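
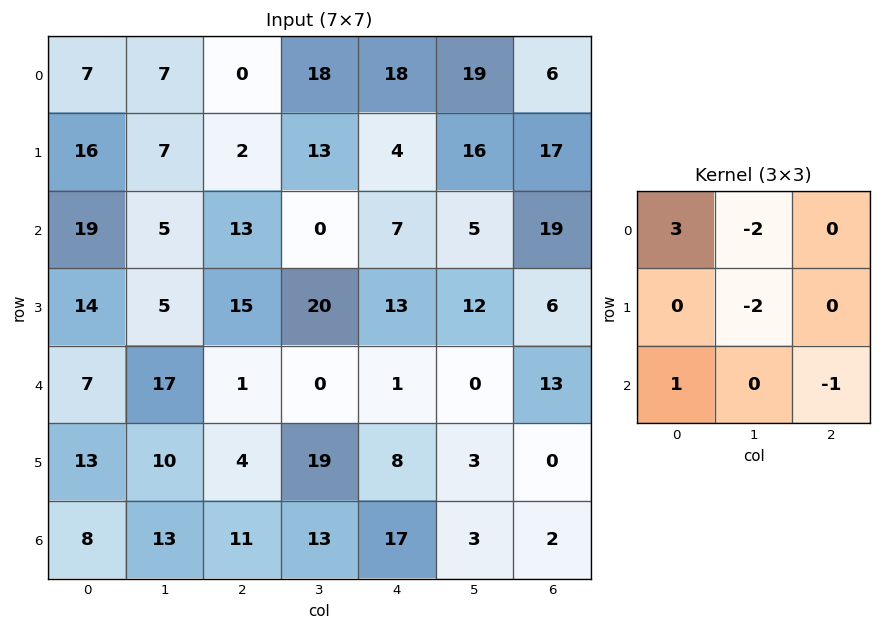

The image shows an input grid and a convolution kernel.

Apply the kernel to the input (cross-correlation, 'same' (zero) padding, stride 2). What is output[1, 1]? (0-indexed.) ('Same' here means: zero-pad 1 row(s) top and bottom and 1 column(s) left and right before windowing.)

-24

The receptive field on the zero-padded input at this output position is [7 2 13 / 5 13 0 / 5 15 20]. Elementwise product with the kernel and sum: 7·3 + 2·-2 + 13·-2 + 5·1 + 20·-1.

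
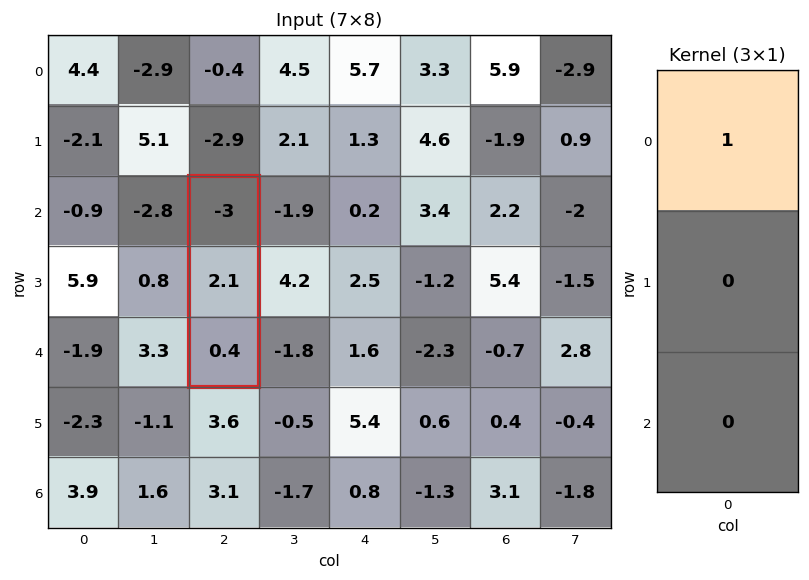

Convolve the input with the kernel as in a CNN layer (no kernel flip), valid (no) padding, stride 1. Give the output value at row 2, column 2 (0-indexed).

The receptive field on the input at this output position is [-3 / 2.1 / 0.4]. Elementwise product with the kernel and sum: -3·1.

-3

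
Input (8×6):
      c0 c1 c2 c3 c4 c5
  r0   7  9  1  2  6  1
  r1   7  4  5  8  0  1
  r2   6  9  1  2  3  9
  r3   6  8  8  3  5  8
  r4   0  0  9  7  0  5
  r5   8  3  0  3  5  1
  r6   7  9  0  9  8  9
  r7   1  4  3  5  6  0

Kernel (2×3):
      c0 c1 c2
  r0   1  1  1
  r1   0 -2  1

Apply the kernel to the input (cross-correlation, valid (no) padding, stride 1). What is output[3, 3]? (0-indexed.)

21

The receptive field on the input at this output position is [3 5 8 / 7 0 5]. Elementwise product with the kernel and sum: 3·1 + 5·1 + 8·1 + 0·-2 + 5·1.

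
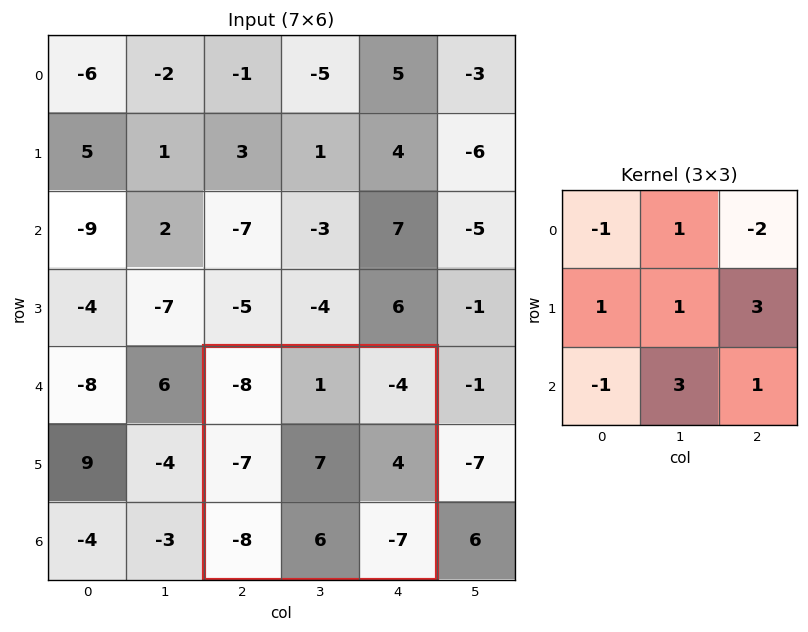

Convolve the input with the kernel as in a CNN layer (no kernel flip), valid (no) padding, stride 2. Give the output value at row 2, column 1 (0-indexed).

The receptive field on the input at this output position is [-8 1 -4 / -7 7 4 / -8 6 -7]. Elementwise product with the kernel and sum: -8·-1 + 1·1 + -4·-2 + -7·1 + 7·1 + 4·3 + -8·-1 + 6·3 + -7·1.

48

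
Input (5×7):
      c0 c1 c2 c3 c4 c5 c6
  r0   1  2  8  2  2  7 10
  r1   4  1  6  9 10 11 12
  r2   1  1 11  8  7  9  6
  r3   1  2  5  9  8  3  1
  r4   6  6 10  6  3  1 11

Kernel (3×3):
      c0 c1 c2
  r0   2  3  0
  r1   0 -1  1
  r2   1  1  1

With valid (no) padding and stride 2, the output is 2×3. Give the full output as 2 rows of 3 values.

26 49 48
30 64 54

Output[0,0]: The receptive field on the input at this output position is [1 2 8 / 4 1 6 / 1 1 11]. Elementwise product with the kernel and sum: 1·2 + 2·3 + 1·-1 + 6·1 + 1·1 + 1·1 + 11·1.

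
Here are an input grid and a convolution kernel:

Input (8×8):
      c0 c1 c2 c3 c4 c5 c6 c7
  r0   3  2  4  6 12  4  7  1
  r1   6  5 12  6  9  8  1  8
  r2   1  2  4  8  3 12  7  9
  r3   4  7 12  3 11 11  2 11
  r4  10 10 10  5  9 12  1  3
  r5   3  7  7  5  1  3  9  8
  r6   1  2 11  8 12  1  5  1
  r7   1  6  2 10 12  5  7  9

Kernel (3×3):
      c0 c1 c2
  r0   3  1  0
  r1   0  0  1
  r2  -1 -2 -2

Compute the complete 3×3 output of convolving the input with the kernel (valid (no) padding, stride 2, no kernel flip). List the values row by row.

10 1 0
-33 -7 -12
20 -15 24

Output[0,0]: The receptive field on the input at this output position is [3 2 4 / 6 5 12 / 1 2 4]. Elementwise product with the kernel and sum: 3·3 + 2·1 + 12·1 + 1·-1 + 2·-2 + 4·-2.
Output[0,1]: The receptive field on the input at this output position is [4 6 12 / 12 6 9 / 4 8 3]. Elementwise product with the kernel and sum: 4·3 + 6·1 + 9·1 + 4·-1 + 8·-2 + 3·-2.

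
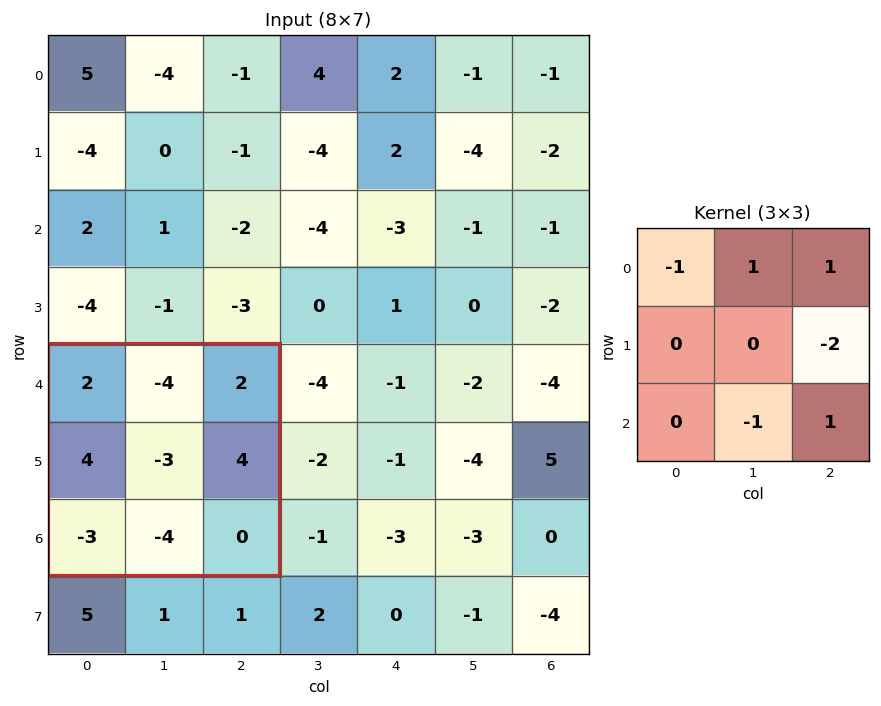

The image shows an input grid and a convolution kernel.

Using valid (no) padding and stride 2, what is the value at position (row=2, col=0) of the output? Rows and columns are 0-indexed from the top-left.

The receptive field on the input at this output position is [2 -4 2 / 4 -3 4 / -3 -4 0]. Elementwise product with the kernel and sum: 2·-1 + -4·1 + 2·1 + 4·-2 + -4·-1 + 0·1.

-8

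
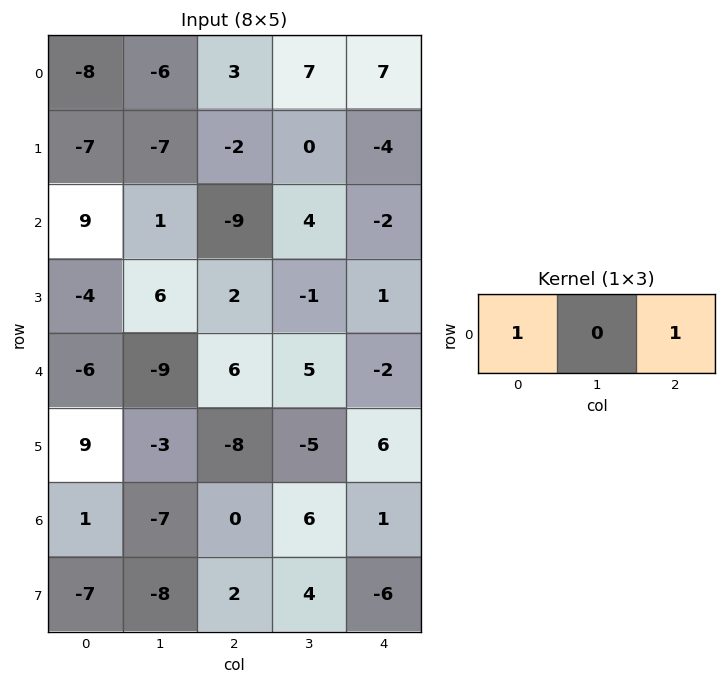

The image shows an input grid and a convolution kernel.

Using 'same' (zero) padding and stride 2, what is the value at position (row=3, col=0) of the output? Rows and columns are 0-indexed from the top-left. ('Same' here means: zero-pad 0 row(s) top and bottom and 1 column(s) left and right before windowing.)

The receptive field on the zero-padded input at this output position is [0 1 -7]. Elementwise product with the kernel and sum: 0·1 + -7·1.

-7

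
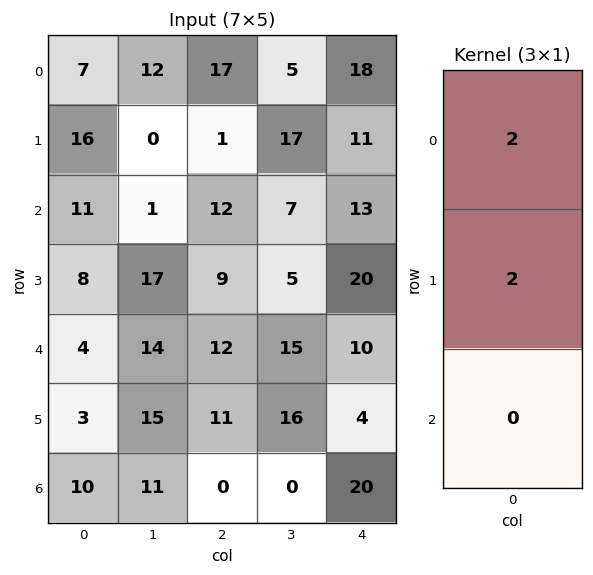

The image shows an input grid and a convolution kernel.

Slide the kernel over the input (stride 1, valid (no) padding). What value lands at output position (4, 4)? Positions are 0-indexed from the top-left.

The receptive field on the input at this output position is [10 / 4 / 20]. Elementwise product with the kernel and sum: 10·2 + 4·2.

28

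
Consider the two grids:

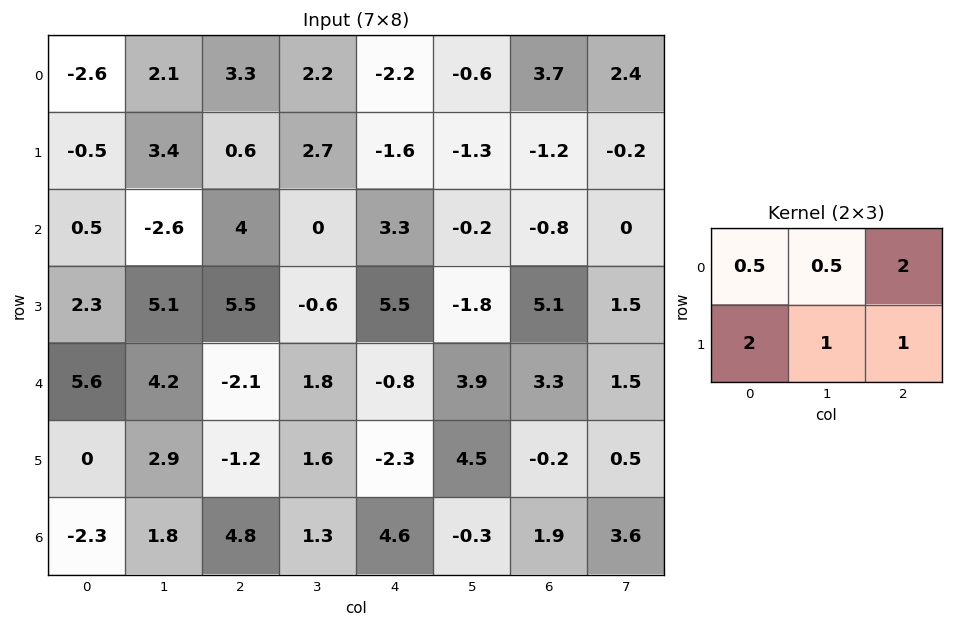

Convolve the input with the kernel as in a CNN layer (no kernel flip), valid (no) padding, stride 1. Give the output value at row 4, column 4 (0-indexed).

7.85

The receptive field on the input at this output position is [-0.8 3.9 3.3 / -2.3 4.5 -0.2]. Elementwise product with the kernel and sum: -0.8·0.5 + 3.9·0.5 + 3.3·2 + -2.3·2 + 4.5·1 + -0.2·1.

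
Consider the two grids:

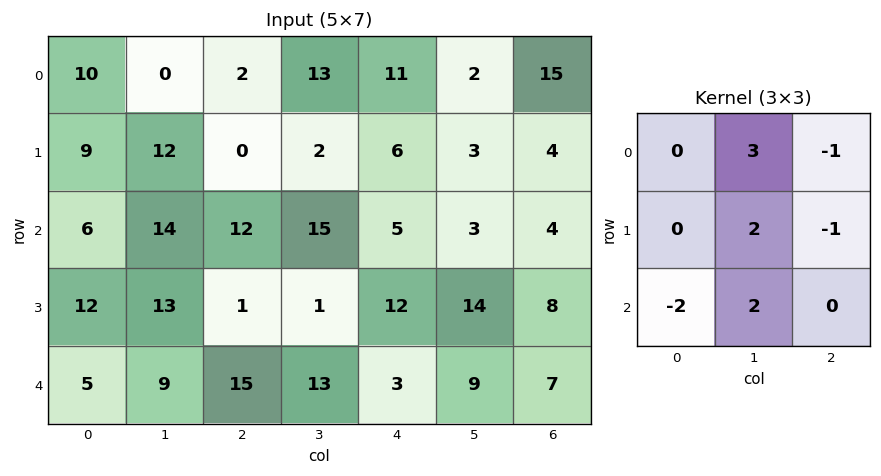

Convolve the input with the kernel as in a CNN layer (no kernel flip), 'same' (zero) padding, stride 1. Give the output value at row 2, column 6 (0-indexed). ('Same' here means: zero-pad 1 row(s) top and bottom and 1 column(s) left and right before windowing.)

8

The receptive field on the zero-padded input at this output position is [3 4 0 / 3 4 0 / 14 8 0]. Elementwise product with the kernel and sum: 4·3 + 0·-1 + 4·2 + 0·-1 + 14·-2 + 8·2.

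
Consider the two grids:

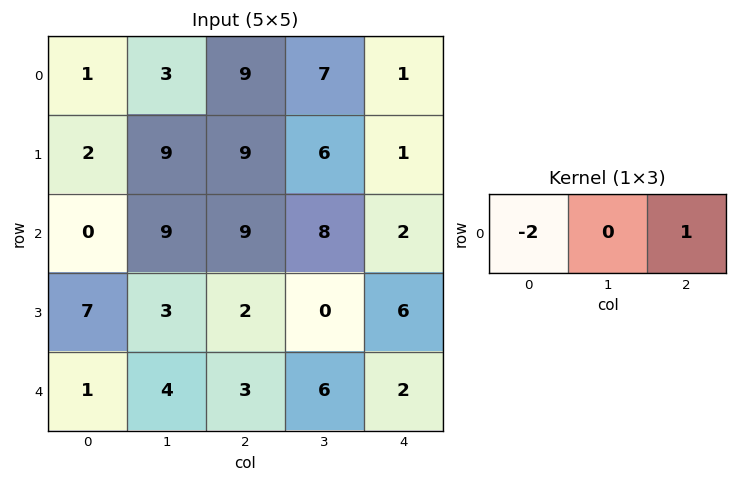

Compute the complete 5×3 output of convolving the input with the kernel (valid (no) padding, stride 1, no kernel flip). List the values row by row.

Output[0,0]: The receptive field on the input at this output position is [1 3 9]. Elementwise product with the kernel and sum: 1·-2 + 9·1.
Output[0,1]: The receptive field on the input at this output position is [3 9 7]. Elementwise product with the kernel and sum: 3·-2 + 7·1.

7 1 -17
5 -12 -17
9 -10 -16
-12 -6 2
1 -2 -4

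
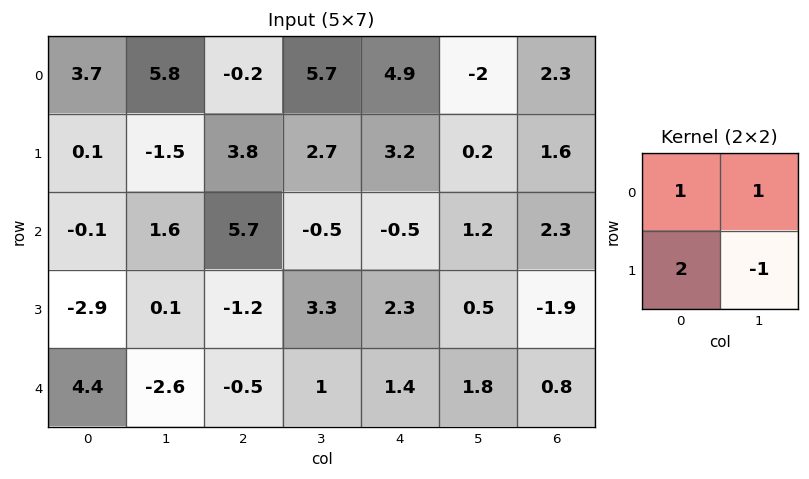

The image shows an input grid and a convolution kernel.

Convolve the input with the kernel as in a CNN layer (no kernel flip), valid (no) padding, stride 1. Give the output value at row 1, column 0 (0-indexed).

-3.2

The receptive field on the input at this output position is [0.1 -1.5 / -0.1 1.6]. Elementwise product with the kernel and sum: 0.1·1 + -1.5·1 + -0.1·2 + 1.6·-1.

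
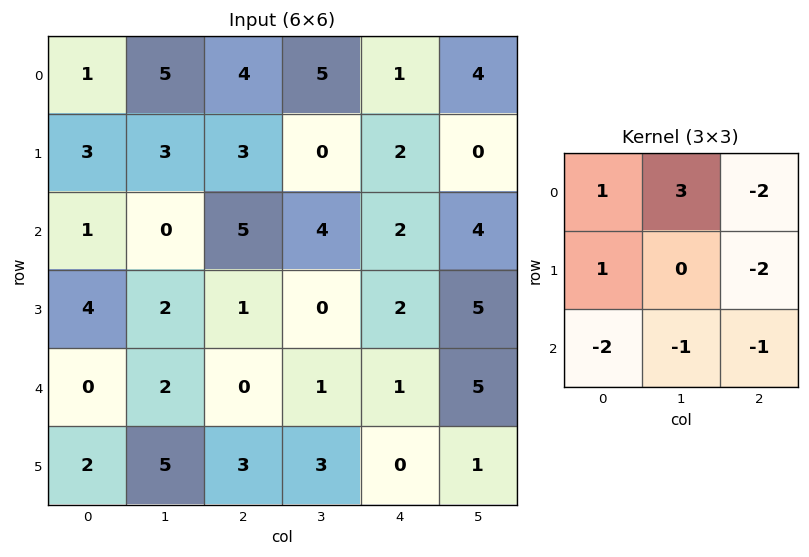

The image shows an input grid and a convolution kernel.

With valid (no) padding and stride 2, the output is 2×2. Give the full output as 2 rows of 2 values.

-2 0
-9 8

Output[0,0]: The receptive field on the input at this output position is [1 5 4 / 3 3 3 / 1 0 5]. Elementwise product with the kernel and sum: 1·1 + 5·3 + 4·-2 + 3·1 + 3·-2 + 1·-2 + 0·-1 + 5·-1.
Output[0,1]: The receptive field on the input at this output position is [4 5 1 / 3 0 2 / 5 4 2]. Elementwise product with the kernel and sum: 4·1 + 5·3 + 1·-2 + 3·1 + 2·-2 + 5·-2 + 4·-1 + 2·-1.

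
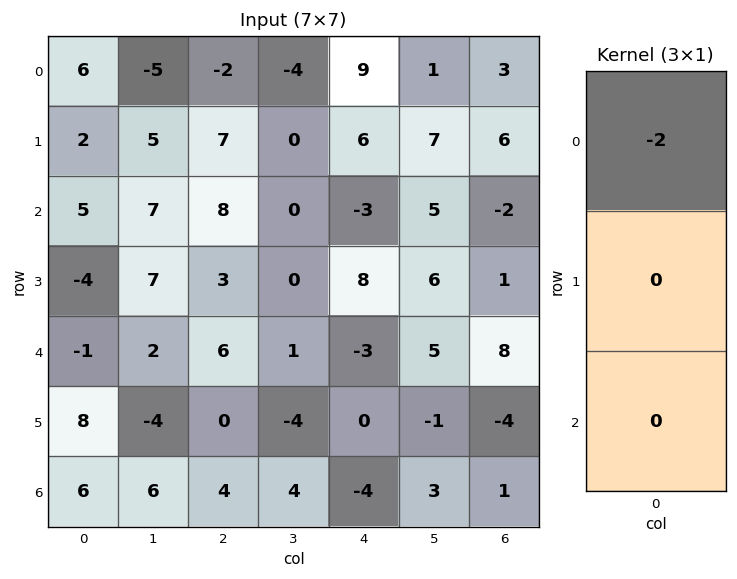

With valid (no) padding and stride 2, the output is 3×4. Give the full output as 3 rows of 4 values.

-12 4 -18 -6
-10 -16 6 4
2 -12 6 -16

Output[0,0]: The receptive field on the input at this output position is [6 / 2 / 5]. Elementwise product with the kernel and sum: 6·-2.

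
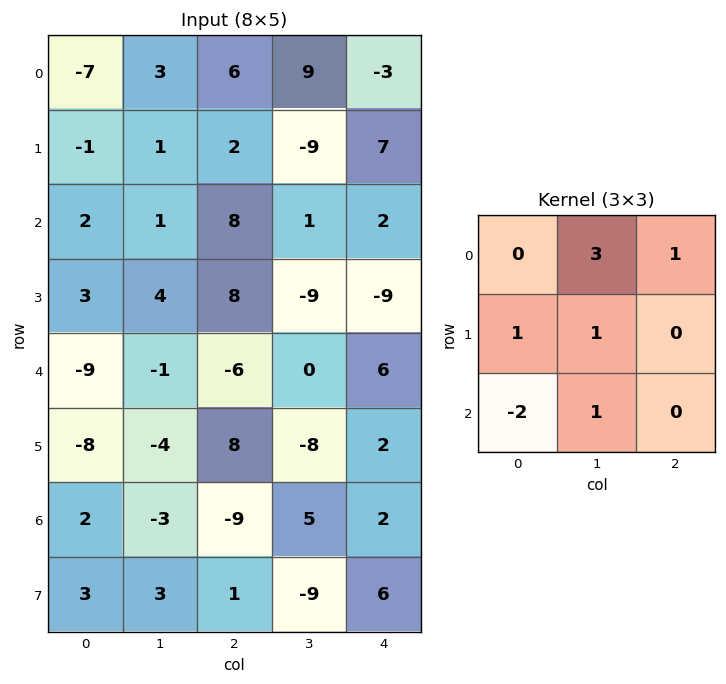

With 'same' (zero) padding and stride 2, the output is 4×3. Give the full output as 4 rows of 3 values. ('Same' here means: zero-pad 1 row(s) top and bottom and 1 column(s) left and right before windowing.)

-8 9 31
3 6 33
-4 24 -3
-23 -1 37

Output[0,0]: The receptive field on the zero-padded input at this output position is [0 0 0 / 0 -7 3 / 0 -1 1]. Elementwise product with the kernel and sum: 0·3 + 0·1 + 0·1 + -7·1 + 0·-2 + -1·1.
Output[0,1]: The receptive field on the zero-padded input at this output position is [0 0 0 / 3 6 9 / 1 2 -9]. Elementwise product with the kernel and sum: 0·3 + 0·1 + 3·1 + 6·1 + 1·-2 + 2·1.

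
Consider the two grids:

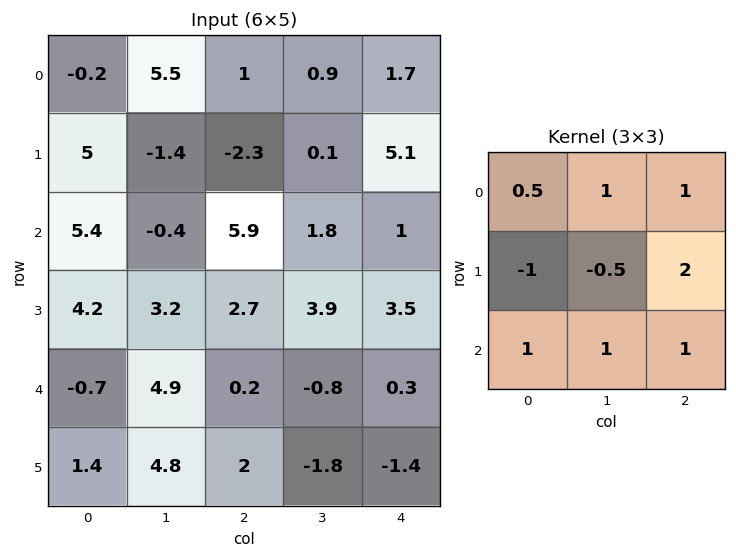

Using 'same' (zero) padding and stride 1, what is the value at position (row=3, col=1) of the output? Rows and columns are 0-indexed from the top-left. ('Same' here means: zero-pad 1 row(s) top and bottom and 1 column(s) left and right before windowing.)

12.2

The receptive field on the zero-padded input at this output position is [5.4 -0.4 5.9 / 4.2 3.2 2.7 / -0.7 4.9 0.2]. Elementwise product with the kernel and sum: 5.4·0.5 + -0.4·1 + 5.9·1 + 4.2·-1 + 3.2·-0.5 + 2.7·2 + -0.7·1 + 4.9·1 + 0.2·1.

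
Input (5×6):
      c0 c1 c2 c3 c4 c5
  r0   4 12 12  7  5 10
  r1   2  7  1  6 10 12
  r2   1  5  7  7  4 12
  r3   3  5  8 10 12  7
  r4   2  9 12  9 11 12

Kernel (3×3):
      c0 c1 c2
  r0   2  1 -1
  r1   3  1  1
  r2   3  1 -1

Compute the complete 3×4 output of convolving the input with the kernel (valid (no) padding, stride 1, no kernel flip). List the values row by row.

23 72 69 62
31 51 52 82
25 73 97 81

Output[0,0]: The receptive field on the input at this output position is [4 12 12 / 2 7 1 / 1 5 7]. Elementwise product with the kernel and sum: 4·2 + 12·1 + 12·-1 + 2·3 + 7·1 + 1·1 + 1·3 + 5·1 + 7·-1.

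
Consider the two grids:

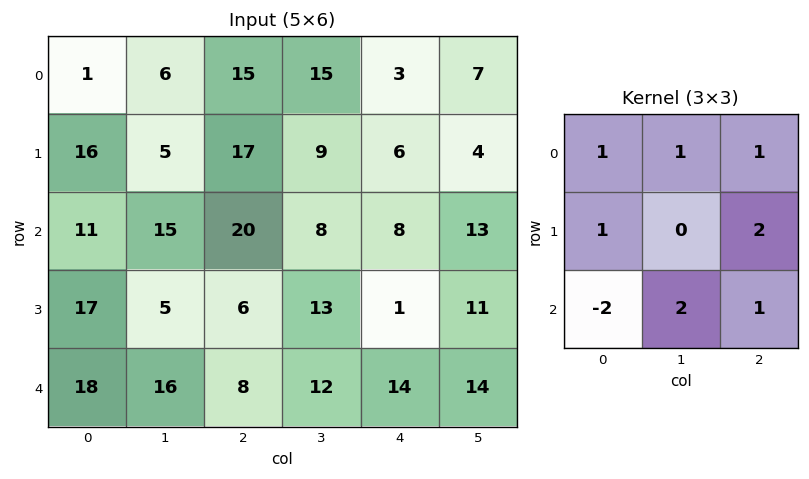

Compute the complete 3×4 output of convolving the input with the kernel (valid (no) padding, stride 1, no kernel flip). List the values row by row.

100 77 46 55
71 77 83 40
79 70 66 82

Output[0,0]: The receptive field on the input at this output position is [1 6 15 / 16 5 17 / 11 15 20]. Elementwise product with the kernel and sum: 1·1 + 6·1 + 15·1 + 16·1 + 17·2 + 11·-2 + 15·2 + 20·1.
Output[0,1]: The receptive field on the input at this output position is [6 15 15 / 5 17 9 / 15 20 8]. Elementwise product with the kernel and sum: 6·1 + 15·1 + 15·1 + 5·1 + 9·2 + 15·-2 + 20·2 + 8·1.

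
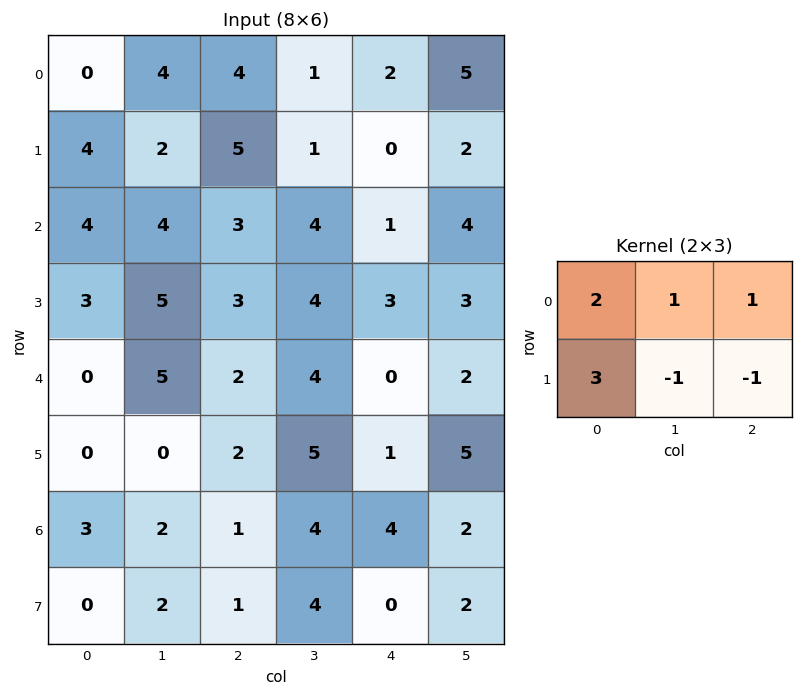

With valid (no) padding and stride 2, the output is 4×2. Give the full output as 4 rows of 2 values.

13 25
16 13
5 8
6 9

Output[0,0]: The receptive field on the input at this output position is [0 4 4 / 4 2 5]. Elementwise product with the kernel and sum: 0·2 + 4·1 + 4·1 + 4·3 + 2·-1 + 5·-1.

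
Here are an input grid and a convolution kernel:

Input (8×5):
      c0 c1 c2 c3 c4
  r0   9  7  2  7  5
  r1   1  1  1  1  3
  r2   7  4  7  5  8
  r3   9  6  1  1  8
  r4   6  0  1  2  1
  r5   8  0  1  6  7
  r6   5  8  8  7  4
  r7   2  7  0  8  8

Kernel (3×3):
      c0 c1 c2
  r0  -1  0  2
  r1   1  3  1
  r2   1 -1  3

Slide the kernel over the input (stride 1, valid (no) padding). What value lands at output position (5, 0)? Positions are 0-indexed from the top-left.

26

The receptive field on the input at this output position is [8 0 1 / 5 8 8 / 2 7 0]. Elementwise product with the kernel and sum: 8·-1 + 1·2 + 5·1 + 8·3 + 8·1 + 2·1 + 7·-1 + 0·3.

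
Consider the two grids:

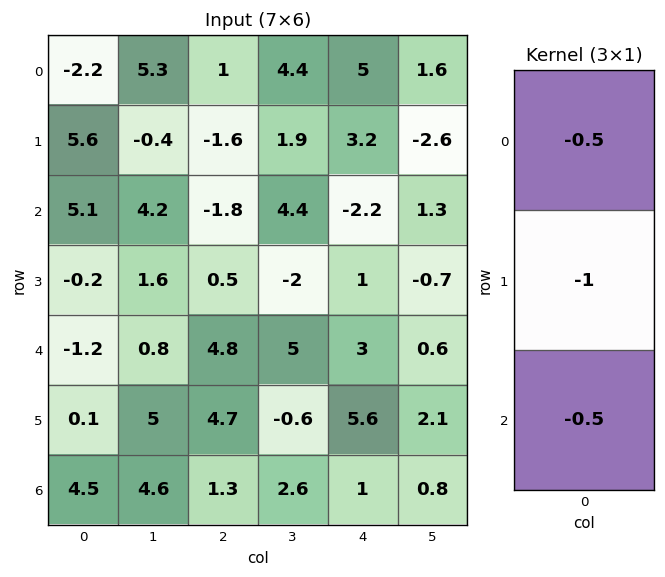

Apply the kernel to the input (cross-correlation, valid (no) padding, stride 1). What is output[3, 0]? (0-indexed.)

The receptive field on the input at this output position is [-0.2 / -1.2 / 0.1]. Elementwise product with the kernel and sum: -0.2·-0.5 + -1.2·-1 + 0.1·-0.5.

1.25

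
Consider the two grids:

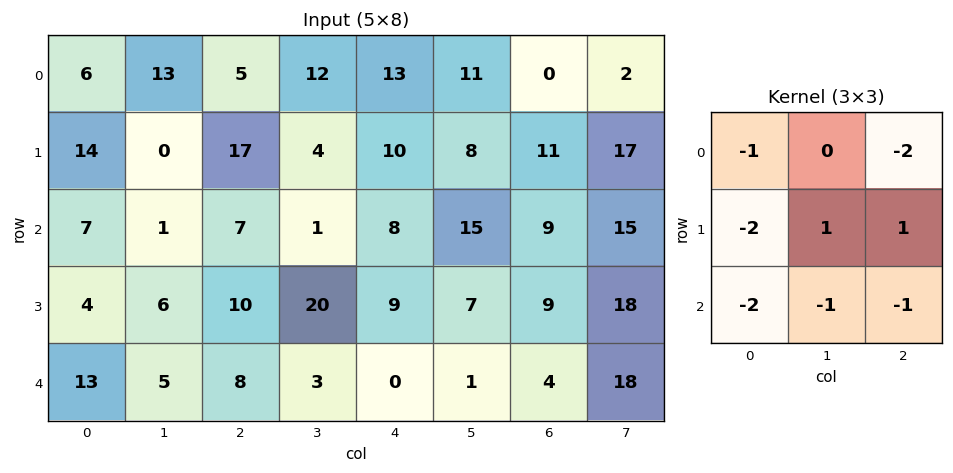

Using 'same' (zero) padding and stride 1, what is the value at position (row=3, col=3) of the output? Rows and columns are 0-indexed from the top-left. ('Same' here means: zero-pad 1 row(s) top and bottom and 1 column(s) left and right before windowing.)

-33

The receptive field on the zero-padded input at this output position is [7 1 8 / 10 20 9 / 8 3 0]. Elementwise product with the kernel and sum: 7·-1 + 8·-2 + 10·-2 + 20·1 + 9·1 + 8·-2 + 3·-1 + 0·-1.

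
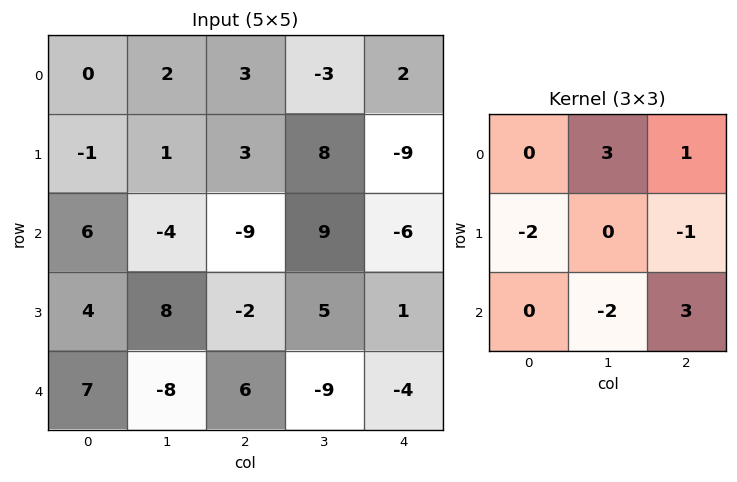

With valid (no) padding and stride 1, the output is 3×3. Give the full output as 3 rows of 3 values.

-11 41 -40
-19 35 32
7 -78 30

Output[0,0]: The receptive field on the input at this output position is [0 2 3 / -1 1 3 / 6 -4 -9]. Elementwise product with the kernel and sum: 2·3 + 3·1 + -1·-2 + 3·-1 + -4·-2 + -9·3.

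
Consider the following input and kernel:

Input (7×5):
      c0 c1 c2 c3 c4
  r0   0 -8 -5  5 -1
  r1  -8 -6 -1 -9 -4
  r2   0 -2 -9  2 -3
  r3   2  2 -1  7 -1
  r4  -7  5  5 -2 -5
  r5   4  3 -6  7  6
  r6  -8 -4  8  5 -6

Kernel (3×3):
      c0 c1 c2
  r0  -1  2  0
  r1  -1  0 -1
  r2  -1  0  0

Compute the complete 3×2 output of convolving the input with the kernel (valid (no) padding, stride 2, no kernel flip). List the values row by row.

Output[0,0]: The receptive field on the input at this output position is [0 -8 -5 / -8 -6 -1 / 0 -2 -9]. Elementwise product with the kernel and sum: 0·-1 + -8·2 + -8·-1 + -1·-1 + 0·-1.
Output[0,1]: The receptive field on the input at this output position is [-5 5 -1 / -1 -9 -4 / -9 2 -3]. Elementwise product with the kernel and sum: -5·-1 + 5·2 + -1·-1 + -4·-1 + -9·-1.

-7 29
2 10
27 -17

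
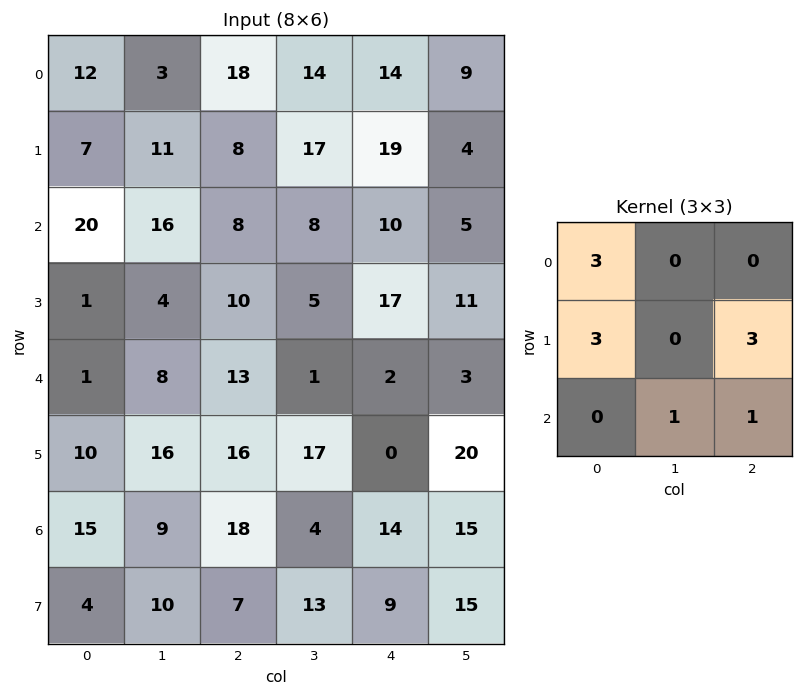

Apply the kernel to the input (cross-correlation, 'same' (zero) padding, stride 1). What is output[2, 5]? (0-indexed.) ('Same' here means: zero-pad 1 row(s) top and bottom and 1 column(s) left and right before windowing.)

98

The receptive field on the zero-padded input at this output position is [19 4 0 / 10 5 0 / 17 11 0]. Elementwise product with the kernel and sum: 19·3 + 10·3 + 0·3 + 11·1 + 0·1.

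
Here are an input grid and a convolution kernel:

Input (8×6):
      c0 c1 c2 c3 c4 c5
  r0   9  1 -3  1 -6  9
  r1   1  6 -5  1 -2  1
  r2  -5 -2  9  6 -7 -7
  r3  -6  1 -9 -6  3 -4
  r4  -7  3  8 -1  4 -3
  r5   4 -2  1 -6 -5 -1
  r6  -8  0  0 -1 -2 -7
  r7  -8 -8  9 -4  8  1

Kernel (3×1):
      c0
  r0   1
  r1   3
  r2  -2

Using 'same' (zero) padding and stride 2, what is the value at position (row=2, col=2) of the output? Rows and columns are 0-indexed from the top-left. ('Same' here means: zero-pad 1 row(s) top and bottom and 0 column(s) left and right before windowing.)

The receptive field on the zero-padded input at this output position is [3 / 4 / -5]. Elementwise product with the kernel and sum: 3·1 + 4·3 + -5·-2.

25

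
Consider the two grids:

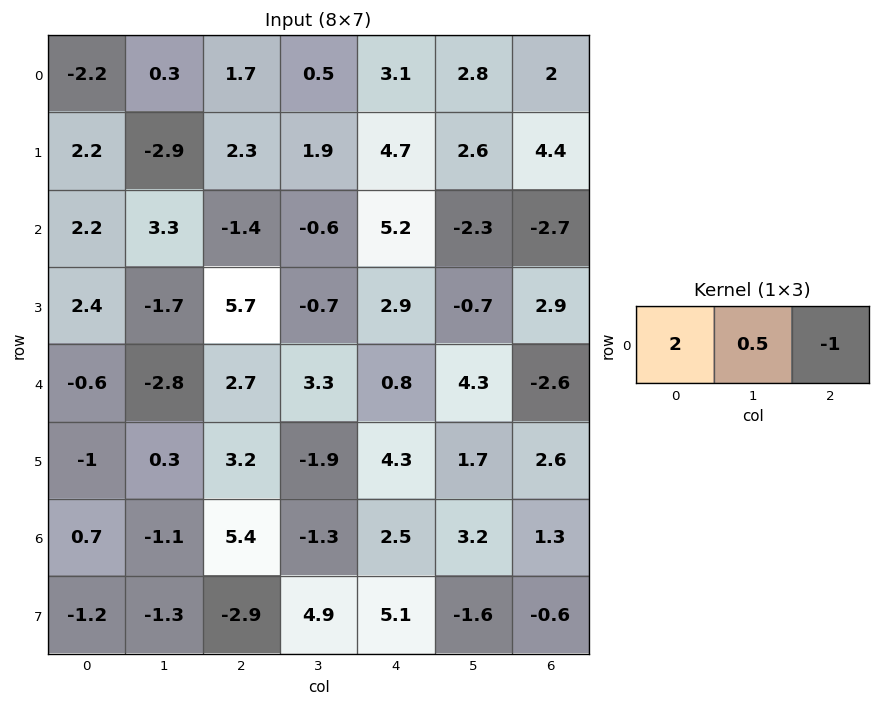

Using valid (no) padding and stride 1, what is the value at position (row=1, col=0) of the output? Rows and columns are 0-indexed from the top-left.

The receptive field on the input at this output position is [2.2 -2.9 2.3]. Elementwise product with the kernel and sum: 2.2·2 + -2.9·0.5 + 2.3·-1.

0.65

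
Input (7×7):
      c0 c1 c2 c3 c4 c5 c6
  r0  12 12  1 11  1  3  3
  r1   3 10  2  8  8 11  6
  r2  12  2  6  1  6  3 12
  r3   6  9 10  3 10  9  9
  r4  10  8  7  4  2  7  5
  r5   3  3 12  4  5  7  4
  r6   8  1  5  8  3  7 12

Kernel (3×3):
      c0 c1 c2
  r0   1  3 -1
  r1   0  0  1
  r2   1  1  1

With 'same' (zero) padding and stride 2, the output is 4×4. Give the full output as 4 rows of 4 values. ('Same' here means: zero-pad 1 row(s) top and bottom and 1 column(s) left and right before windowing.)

25 31 30 17
16 31 46 47
23 59 47 47
7 43 19 19

Output[0,0]: The receptive field on the zero-padded input at this output position is [0 0 0 / 0 12 12 / 0 3 10]. Elementwise product with the kernel and sum: 0·1 + 0·3 + 0·-1 + 12·1 + 0·1 + 3·1 + 10·1.
Output[0,1]: The receptive field on the zero-padded input at this output position is [0 0 0 / 12 1 11 / 10 2 8]. Elementwise product with the kernel and sum: 0·1 + 0·3 + 0·-1 + 11·1 + 10·1 + 2·1 + 8·1.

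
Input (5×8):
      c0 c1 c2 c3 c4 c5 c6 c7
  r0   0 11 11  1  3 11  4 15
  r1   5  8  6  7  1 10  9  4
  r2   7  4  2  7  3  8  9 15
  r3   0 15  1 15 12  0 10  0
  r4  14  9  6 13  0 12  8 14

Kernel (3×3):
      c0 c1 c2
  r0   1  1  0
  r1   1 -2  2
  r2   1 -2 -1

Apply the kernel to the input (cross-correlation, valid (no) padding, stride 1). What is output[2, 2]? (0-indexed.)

-16

The receptive field on the input at this output position is [2 7 3 / 1 15 12 / 6 13 0]. Elementwise product with the kernel and sum: 2·1 + 7·1 + 1·1 + 15·-2 + 12·2 + 6·1 + 13·-2 + 0·-1.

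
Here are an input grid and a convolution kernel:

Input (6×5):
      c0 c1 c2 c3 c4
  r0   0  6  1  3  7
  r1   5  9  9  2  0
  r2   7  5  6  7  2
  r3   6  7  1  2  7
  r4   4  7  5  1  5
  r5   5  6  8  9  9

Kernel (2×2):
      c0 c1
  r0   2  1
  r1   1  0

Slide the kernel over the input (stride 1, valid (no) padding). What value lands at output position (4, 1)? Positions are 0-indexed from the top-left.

The receptive field on the input at this output position is [7 5 / 6 8]. Elementwise product with the kernel and sum: 7·2 + 5·1 + 6·1.

25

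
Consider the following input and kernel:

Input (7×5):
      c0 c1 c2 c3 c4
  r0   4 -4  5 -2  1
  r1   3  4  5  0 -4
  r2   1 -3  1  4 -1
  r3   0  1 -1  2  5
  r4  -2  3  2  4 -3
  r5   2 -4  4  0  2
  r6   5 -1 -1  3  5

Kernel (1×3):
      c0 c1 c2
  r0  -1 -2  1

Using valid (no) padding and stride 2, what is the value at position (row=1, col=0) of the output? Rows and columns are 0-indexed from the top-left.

6

The receptive field on the input at this output position is [1 -3 1]. Elementwise product with the kernel and sum: 1·-1 + -3·-2 + 1·1.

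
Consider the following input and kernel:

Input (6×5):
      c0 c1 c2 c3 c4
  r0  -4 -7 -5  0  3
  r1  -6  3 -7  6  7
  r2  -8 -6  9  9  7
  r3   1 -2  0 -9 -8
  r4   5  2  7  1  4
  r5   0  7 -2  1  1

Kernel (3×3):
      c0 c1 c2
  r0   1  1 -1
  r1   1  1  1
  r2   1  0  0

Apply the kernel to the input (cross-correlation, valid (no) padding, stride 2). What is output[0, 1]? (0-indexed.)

The receptive field on the input at this output position is [-5 0 3 / -7 6 7 / 9 9 7]. Elementwise product with the kernel and sum: -5·1 + 0·1 + 3·-1 + -7·1 + 6·1 + 7·1 + 9·1.

7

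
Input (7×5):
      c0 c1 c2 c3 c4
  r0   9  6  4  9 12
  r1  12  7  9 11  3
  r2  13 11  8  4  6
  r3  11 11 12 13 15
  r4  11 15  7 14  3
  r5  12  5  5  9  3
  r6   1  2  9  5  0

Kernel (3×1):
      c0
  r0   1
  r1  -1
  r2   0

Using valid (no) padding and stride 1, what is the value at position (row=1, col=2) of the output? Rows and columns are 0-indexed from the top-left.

The receptive field on the input at this output position is [9 / 8 / 12]. Elementwise product with the kernel and sum: 9·1 + 8·-1.

1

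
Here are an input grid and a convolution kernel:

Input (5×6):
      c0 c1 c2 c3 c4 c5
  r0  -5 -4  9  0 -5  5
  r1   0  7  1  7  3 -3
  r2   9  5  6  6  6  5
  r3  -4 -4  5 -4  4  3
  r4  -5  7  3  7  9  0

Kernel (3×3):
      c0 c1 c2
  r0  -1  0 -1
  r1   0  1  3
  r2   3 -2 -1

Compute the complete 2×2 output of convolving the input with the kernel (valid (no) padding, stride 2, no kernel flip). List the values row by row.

17 12
-36 -18

Output[0,0]: The receptive field on the input at this output position is [-5 -4 9 / 0 7 1 / 9 5 6]. Elementwise product with the kernel and sum: -5·-1 + 9·-1 + 7·1 + 1·3 + 9·3 + 5·-2 + 6·-1.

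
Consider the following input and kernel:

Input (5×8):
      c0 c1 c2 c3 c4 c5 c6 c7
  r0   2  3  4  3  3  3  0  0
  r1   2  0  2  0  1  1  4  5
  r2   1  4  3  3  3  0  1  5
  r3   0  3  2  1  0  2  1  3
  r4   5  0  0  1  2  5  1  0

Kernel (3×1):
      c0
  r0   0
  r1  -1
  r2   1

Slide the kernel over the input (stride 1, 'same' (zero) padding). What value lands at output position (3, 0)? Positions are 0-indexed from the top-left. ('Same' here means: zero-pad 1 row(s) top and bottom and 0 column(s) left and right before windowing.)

5

The receptive field on the zero-padded input at this output position is [1 / 0 / 5]. Elementwise product with the kernel and sum: 0·-1 + 5·1.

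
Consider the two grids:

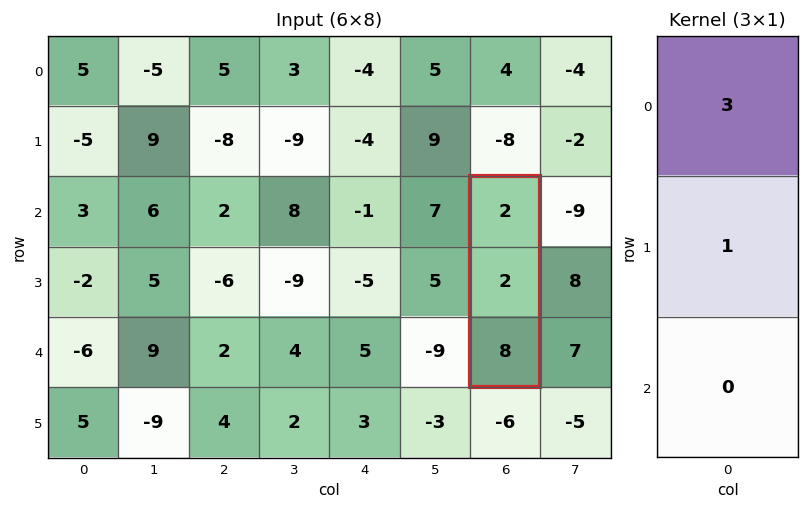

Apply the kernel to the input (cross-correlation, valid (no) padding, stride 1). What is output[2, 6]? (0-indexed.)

8

The receptive field on the input at this output position is [2 / 2 / 8]. Elementwise product with the kernel and sum: 2·3 + 2·1.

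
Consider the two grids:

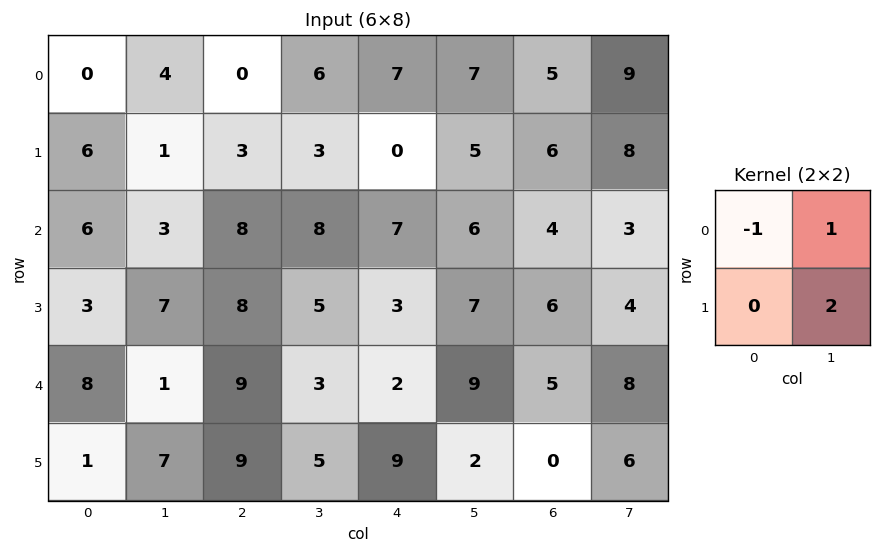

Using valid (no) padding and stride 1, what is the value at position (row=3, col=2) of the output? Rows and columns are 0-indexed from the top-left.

The receptive field on the input at this output position is [8 5 / 9 3]. Elementwise product with the kernel and sum: 8·-1 + 5·1 + 3·2.

3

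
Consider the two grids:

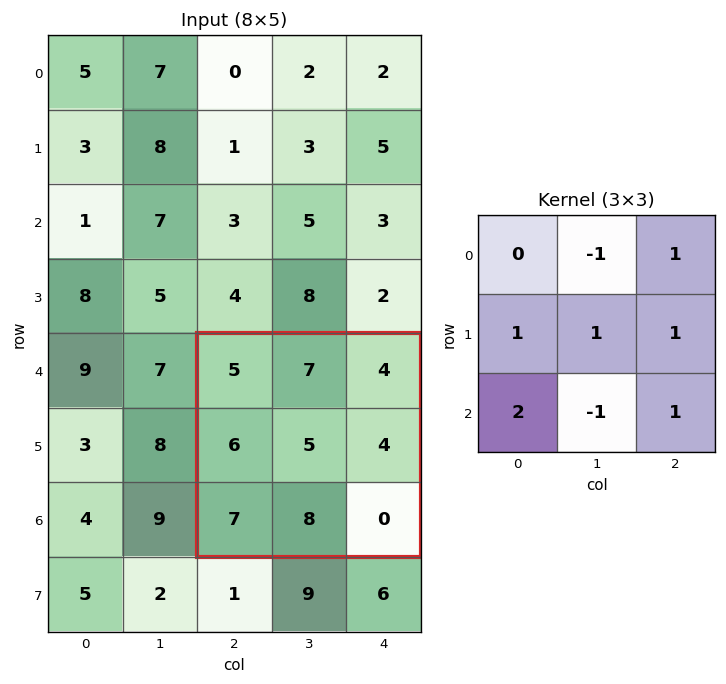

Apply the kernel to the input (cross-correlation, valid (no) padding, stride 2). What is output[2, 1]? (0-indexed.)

The receptive field on the input at this output position is [5 7 4 / 6 5 4 / 7 8 0]. Elementwise product with the kernel and sum: 7·-1 + 4·1 + 6·1 + 5·1 + 4·1 + 7·2 + 8·-1 + 0·1.

18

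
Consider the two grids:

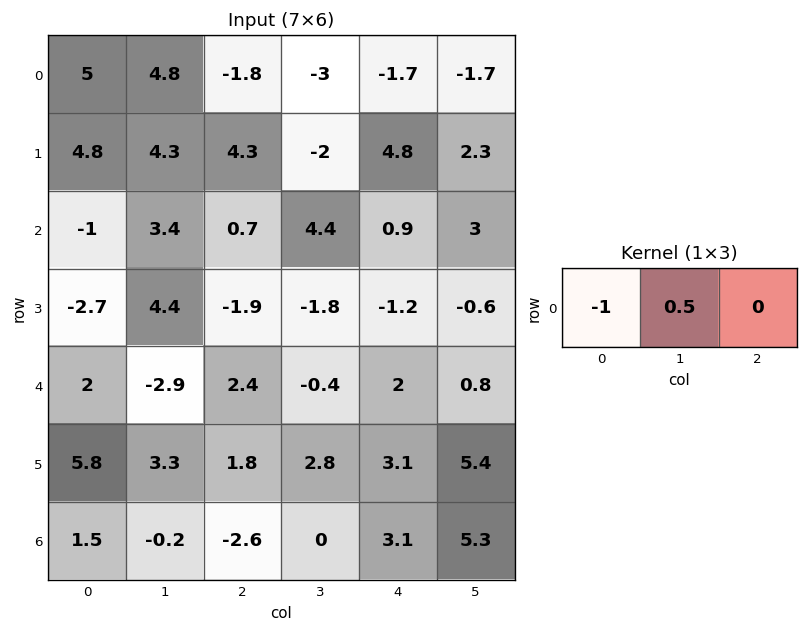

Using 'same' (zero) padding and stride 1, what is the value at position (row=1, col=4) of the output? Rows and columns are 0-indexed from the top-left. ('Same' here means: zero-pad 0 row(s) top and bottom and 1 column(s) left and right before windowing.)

The receptive field on the zero-padded input at this output position is [-2 4.8 2.3]. Elementwise product with the kernel and sum: -2·-1 + 4.8·0.5.

4.4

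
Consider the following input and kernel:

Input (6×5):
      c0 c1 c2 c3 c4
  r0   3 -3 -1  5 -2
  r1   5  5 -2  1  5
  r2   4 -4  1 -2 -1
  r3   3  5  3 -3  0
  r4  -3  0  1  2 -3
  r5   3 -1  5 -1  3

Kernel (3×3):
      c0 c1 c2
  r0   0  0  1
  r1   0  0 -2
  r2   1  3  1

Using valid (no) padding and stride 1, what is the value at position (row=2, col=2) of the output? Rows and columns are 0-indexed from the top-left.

The receptive field on the input at this output position is [1 -2 -1 / 3 -3 0 / 1 2 -3]. Elementwise product with the kernel and sum: -1·1 + 0·-2 + 1·1 + 2·3 + -3·1.

3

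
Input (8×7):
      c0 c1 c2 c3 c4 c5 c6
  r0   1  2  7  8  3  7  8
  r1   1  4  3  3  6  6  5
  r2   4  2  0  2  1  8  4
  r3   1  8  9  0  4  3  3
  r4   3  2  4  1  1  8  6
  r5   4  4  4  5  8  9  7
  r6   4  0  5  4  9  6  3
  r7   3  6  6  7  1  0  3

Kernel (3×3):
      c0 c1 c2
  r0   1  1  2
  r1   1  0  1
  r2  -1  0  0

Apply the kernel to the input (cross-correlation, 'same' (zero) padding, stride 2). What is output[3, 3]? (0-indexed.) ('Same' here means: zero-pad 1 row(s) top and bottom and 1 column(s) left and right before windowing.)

The receptive field on the zero-padded input at this output position is [9 7 0 / 6 3 0 / 0 3 0]. Elementwise product with the kernel and sum: 9·1 + 7·1 + 0·2 + 6·1 + 0·1 + 0·-1.

22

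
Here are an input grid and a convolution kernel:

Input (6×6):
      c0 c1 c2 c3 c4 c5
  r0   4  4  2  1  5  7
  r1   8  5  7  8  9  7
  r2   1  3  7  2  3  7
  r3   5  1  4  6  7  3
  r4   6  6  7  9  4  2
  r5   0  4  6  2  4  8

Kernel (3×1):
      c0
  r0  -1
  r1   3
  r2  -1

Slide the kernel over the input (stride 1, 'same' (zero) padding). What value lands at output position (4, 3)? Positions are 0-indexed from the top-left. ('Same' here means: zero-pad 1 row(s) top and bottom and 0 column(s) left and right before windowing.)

The receptive field on the zero-padded input at this output position is [6 / 9 / 2]. Elementwise product with the kernel and sum: 6·-1 + 9·3 + 2·-1.

19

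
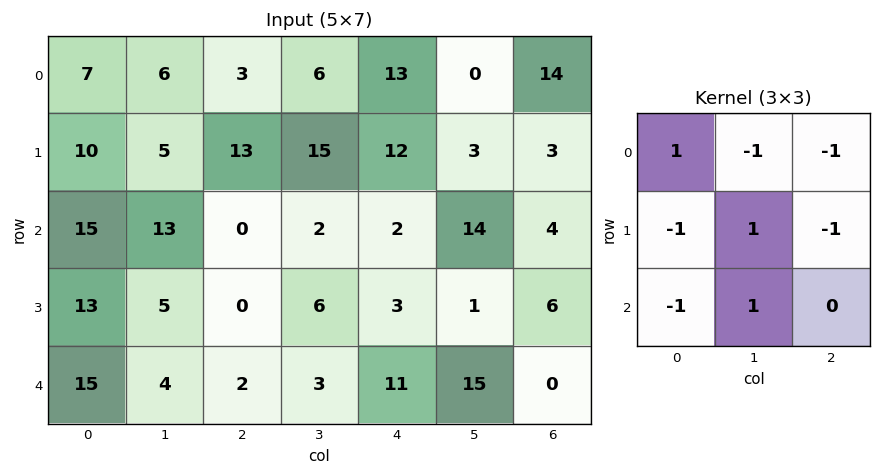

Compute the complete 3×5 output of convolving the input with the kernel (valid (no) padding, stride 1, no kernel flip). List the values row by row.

-22 -23 -24 -13 -1
-18 -43 -8 -17 12
-17 -2 0 -10 -20

Output[0,0]: The receptive field on the input at this output position is [7 6 3 / 10 5 13 / 15 13 0]. Elementwise product with the kernel and sum: 7·1 + 6·-1 + 3·-1 + 10·-1 + 5·1 + 13·-1 + 15·-1 + 13·1.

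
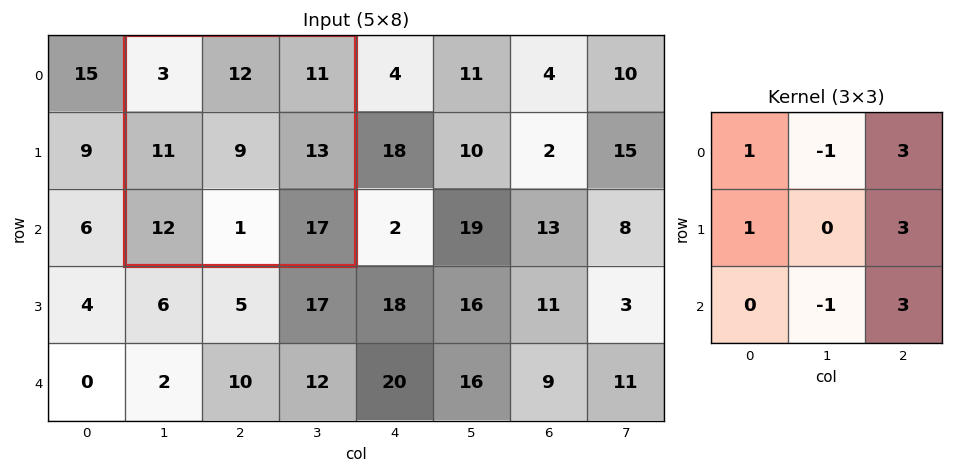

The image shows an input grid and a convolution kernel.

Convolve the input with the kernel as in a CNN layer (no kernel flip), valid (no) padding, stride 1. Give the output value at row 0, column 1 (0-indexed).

124

The receptive field on the input at this output position is [3 12 11 / 11 9 13 / 12 1 17]. Elementwise product with the kernel and sum: 3·1 + 12·-1 + 11·3 + 11·1 + 13·3 + 1·-1 + 17·3.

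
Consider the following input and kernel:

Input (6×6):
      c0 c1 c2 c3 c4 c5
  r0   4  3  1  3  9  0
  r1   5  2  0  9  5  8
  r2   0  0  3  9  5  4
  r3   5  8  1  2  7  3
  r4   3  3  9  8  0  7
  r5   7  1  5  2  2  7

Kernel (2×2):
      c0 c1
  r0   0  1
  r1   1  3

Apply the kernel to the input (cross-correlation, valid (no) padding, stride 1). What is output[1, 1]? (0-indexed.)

The receptive field on the input at this output position is [2 0 / 0 3]. Elementwise product with the kernel and sum: 0·1 + 0·1 + 3·3.

9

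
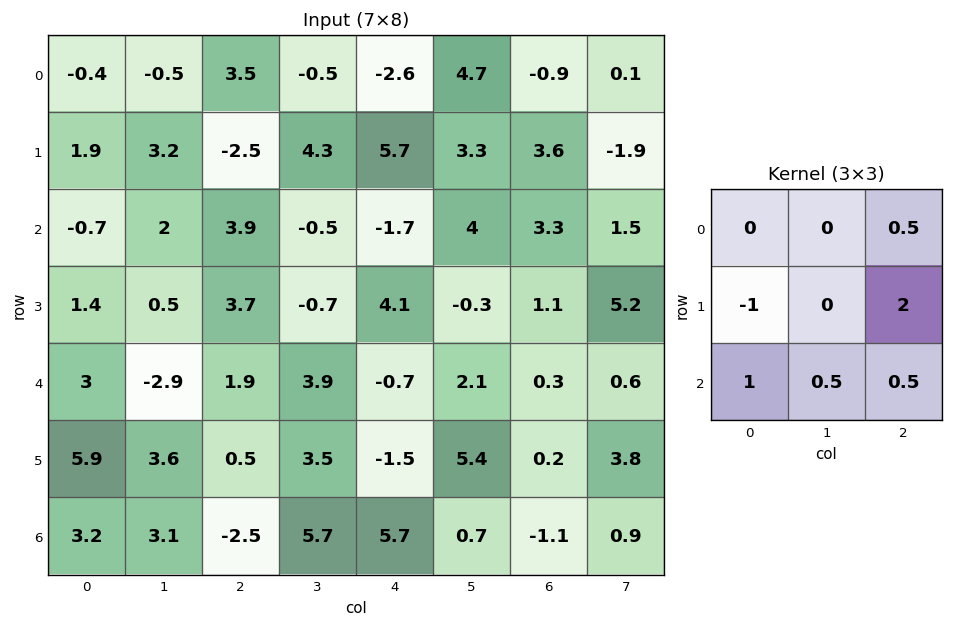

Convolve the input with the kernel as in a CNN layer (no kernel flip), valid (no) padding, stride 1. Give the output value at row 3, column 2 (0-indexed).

The receptive field on the input at this output position is [3.7 -0.7 4.1 / 1.9 3.9 -0.7 / 0.5 3.5 -1.5]. Elementwise product with the kernel and sum: 4.1·0.5 + 1.9·-1 + -0.7·2 + 0.5·1 + 3.5·0.5 + -1.5·0.5.

0.25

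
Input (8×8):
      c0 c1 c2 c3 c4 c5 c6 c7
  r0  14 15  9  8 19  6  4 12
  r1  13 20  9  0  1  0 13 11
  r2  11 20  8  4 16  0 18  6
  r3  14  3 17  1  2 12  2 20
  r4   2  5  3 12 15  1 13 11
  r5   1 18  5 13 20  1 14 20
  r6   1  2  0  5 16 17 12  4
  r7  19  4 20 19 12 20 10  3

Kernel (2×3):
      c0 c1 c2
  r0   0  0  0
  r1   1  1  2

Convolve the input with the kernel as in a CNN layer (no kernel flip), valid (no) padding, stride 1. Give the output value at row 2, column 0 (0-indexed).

51

The receptive field on the input at this output position is [11 20 8 / 14 3 17]. Elementwise product with the kernel and sum: 14·1 + 3·1 + 17·2.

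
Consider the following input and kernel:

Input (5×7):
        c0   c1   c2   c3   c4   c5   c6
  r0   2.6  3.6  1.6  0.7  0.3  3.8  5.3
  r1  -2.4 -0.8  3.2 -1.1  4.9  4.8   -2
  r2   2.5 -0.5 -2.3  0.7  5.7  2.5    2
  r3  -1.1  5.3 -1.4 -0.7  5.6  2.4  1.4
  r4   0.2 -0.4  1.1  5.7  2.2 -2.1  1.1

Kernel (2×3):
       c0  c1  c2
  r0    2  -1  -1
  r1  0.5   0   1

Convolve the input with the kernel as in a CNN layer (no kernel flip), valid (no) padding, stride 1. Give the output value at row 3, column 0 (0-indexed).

The receptive field on the input at this output position is [-1.1 5.3 -1.4 / 0.2 -0.4 1.1]. Elementwise product with the kernel and sum: -1.1·2 + 5.3·-1 + -1.4·-1 + 0.2·0.5 + 1.1·1.

-4.9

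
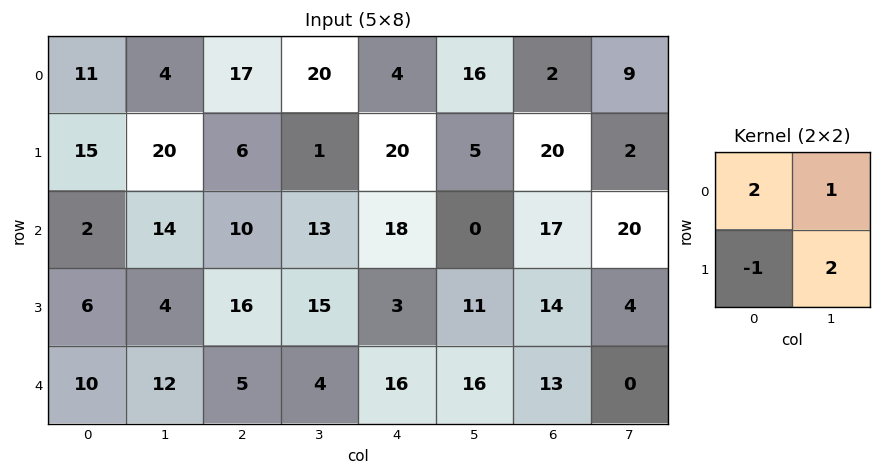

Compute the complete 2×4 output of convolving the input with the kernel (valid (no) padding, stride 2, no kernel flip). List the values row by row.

51 50 14 -3
20 47 55 48

Output[0,0]: The receptive field on the input at this output position is [11 4 / 15 20]. Elementwise product with the kernel and sum: 11·2 + 4·1 + 15·-1 + 20·2.
Output[0,1]: The receptive field on the input at this output position is [17 20 / 6 1]. Elementwise product with the kernel and sum: 17·2 + 20·1 + 6·-1 + 1·2.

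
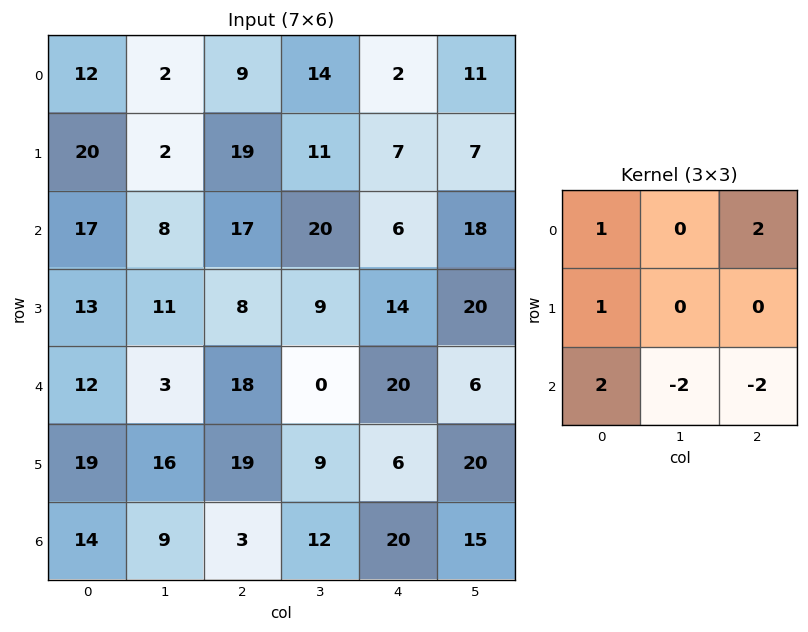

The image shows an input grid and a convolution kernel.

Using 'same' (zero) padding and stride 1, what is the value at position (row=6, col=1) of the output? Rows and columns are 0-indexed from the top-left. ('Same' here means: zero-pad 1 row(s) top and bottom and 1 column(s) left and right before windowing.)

The receptive field on the zero-padded input at this output position is [19 16 19 / 14 9 3 / 0 0 0]. Elementwise product with the kernel and sum: 19·1 + 19·2 + 14·1 + 0·2 + 0·-2 + 0·-2.

71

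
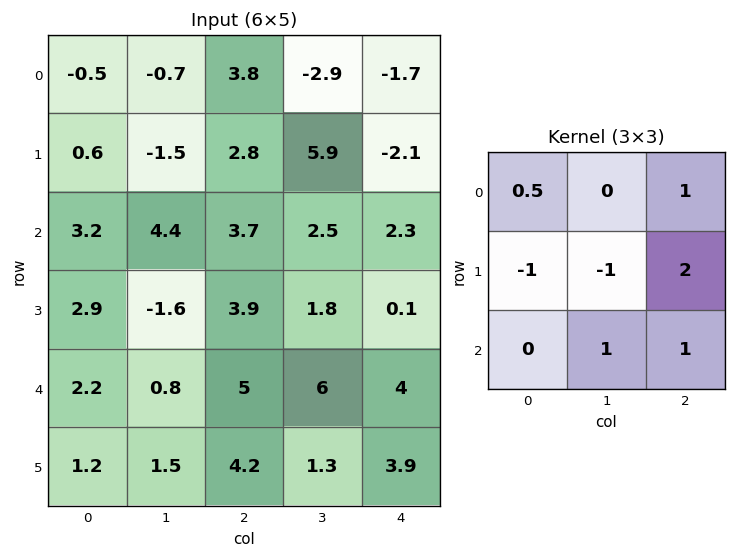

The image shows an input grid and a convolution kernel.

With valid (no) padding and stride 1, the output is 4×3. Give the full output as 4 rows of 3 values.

Output[0,0]: The receptive field on the input at this output position is [-0.5 -0.7 3.8 / 0.6 -1.5 2.8 / 3.2 4.4 3.7]. Elementwise product with the kernel and sum: -0.5·0.5 + 3.8·1 + 0.6·-1 + -1.5·-1 + 2.8·2 + 4.4·1 + 3.7·1.

18.15 13.45 -7.9
5.2 7.75 -0.4
17.6 17 8.65
18.05 12.7 4.25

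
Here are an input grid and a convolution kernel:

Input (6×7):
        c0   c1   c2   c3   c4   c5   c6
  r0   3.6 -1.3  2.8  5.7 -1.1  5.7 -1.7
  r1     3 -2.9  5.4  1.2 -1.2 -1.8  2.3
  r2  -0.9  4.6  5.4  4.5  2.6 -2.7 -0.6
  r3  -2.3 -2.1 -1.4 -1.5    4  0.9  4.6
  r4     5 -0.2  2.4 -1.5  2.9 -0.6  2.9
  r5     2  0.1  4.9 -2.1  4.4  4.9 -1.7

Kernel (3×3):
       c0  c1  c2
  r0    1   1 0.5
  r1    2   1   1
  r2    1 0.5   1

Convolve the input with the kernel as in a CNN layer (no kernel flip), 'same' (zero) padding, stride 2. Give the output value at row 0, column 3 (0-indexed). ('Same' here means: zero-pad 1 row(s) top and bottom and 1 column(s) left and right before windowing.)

The receptive field on the zero-padded input at this output position is [0 0 0 / 5.7 -1.7 0 / -1.8 2.3 0]. Elementwise product with the kernel and sum: 0·1 + 0·1 + 0·0.5 + 5.7·2 + -1.7·1 + 0·1 + -1.8·1 + 2.3·0.5 + 0·1.

9.05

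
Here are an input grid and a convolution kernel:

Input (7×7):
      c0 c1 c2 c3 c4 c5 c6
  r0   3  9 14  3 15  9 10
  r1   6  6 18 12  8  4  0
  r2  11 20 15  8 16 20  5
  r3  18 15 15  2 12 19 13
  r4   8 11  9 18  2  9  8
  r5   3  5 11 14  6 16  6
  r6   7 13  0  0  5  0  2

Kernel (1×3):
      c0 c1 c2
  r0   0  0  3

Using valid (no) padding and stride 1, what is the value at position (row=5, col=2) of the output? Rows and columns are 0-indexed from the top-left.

The receptive field on the input at this output position is [11 14 6]. Elementwise product with the kernel and sum: 6·3.

18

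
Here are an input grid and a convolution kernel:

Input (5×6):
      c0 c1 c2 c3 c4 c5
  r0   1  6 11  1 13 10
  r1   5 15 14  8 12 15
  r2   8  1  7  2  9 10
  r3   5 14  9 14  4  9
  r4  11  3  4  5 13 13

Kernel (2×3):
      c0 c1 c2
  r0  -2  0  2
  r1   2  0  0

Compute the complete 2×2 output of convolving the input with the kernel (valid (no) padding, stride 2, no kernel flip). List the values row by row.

Output[0,0]: The receptive field on the input at this output position is [1 6 11 / 5 15 14]. Elementwise product with the kernel and sum: 1·-2 + 11·2 + 5·2.
Output[0,1]: The receptive field on the input at this output position is [11 1 13 / 14 8 12]. Elementwise product with the kernel and sum: 11·-2 + 13·2 + 14·2.

30 32
8 22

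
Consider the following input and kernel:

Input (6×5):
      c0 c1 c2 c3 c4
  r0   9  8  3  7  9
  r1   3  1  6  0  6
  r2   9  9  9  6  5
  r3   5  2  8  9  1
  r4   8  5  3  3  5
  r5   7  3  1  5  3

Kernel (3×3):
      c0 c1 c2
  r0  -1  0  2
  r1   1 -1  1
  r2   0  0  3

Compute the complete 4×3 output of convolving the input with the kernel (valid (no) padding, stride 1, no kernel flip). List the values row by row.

Output[0,0]: The receptive field on the input at this output position is [9 8 3 / 3 1 6 / 9 9 9]. Elementwise product with the kernel and sum: 9·-1 + 3·2 + 3·1 + 1·-1 + 6·1 + 9·3.
Output[0,1]: The receptive field on the input at this output position is [8 3 7 / 1 6 0 / 9 9 6]. Elementwise product with the kernel and sum: 8·-1 + 7·2 + 1·1 + 6·-1 + 0·1 + 6·3.

32 19 42
42 32 17
29 15 16
20 36 8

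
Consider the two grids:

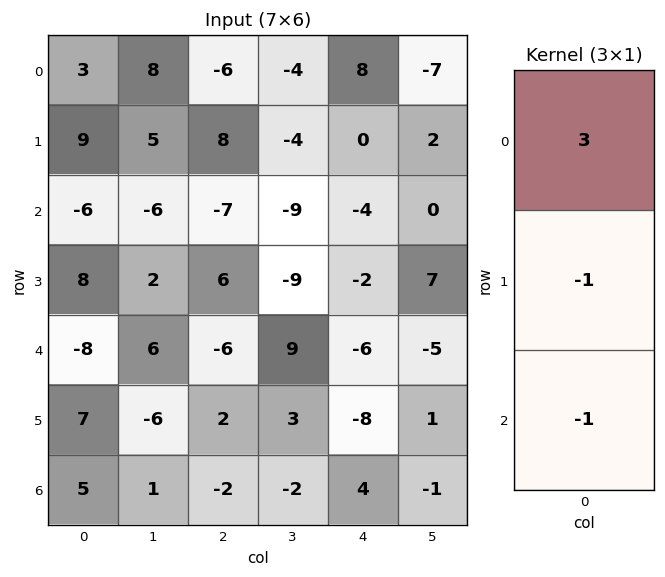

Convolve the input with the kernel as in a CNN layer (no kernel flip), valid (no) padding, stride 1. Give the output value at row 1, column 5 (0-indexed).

-1

The receptive field on the input at this output position is [2 / 0 / 7]. Elementwise product with the kernel and sum: 2·3 + 0·-1 + 7·-1.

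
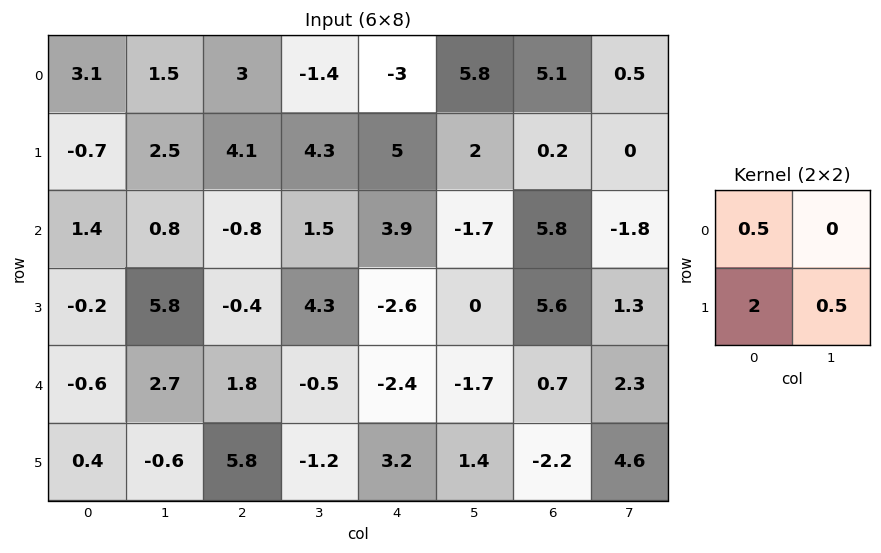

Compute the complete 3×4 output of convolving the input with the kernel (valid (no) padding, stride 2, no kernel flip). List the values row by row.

1.4 11.85 9.5 2.95
3.2 0.95 -3.25 14.75
0.2 11.9 5.9 -1.75

Output[0,0]: The receptive field on the input at this output position is [3.1 1.5 / -0.7 2.5]. Elementwise product with the kernel and sum: 3.1·0.5 + -0.7·2 + 2.5·0.5.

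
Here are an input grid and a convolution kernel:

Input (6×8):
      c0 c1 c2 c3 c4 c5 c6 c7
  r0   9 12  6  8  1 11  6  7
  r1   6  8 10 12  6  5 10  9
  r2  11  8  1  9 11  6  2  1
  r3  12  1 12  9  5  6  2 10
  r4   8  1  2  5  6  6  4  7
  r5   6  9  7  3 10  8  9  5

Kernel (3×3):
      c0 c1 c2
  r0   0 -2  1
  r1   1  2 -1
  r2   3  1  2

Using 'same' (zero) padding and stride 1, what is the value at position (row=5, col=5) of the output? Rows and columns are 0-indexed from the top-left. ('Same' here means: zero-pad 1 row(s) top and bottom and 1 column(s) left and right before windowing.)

The receptive field on the zero-padded input at this output position is [6 6 4 / 10 8 9 / 0 0 0]. Elementwise product with the kernel and sum: 6·-2 + 4·1 + 10·1 + 8·2 + 9·-1 + 0·3 + 0·1 + 0·2.

9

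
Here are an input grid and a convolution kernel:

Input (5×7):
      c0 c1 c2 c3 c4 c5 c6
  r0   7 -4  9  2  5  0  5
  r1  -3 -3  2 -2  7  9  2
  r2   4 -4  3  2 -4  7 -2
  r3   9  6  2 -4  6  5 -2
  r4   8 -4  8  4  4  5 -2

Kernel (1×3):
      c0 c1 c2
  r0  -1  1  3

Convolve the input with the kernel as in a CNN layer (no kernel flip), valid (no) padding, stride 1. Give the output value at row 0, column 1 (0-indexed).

The receptive field on the input at this output position is [-4 9 2]. Elementwise product with the kernel and sum: -4·-1 + 9·1 + 2·3.

19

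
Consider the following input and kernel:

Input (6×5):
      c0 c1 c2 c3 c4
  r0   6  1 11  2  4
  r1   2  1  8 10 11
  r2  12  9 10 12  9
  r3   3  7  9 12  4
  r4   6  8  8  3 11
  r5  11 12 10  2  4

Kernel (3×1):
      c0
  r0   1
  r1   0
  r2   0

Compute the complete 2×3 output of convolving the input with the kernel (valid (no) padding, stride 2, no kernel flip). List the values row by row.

6 11 4
12 10 9

Output[0,0]: The receptive field on the input at this output position is [6 / 2 / 12]. Elementwise product with the kernel and sum: 6·1.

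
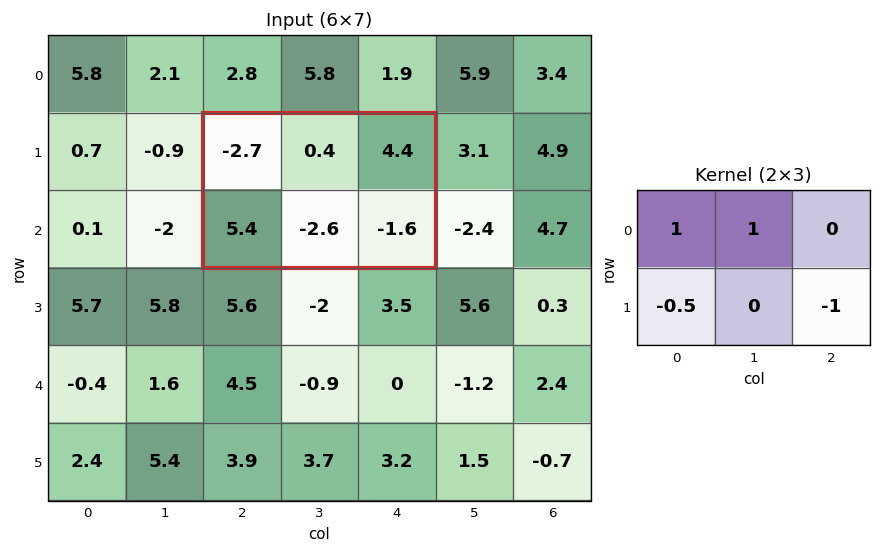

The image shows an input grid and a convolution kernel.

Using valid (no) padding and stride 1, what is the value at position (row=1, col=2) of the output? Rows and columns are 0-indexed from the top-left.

-3.4

The receptive field on the input at this output position is [-2.7 0.4 4.4 / 5.4 -2.6 -1.6]. Elementwise product with the kernel and sum: -2.7·1 + 0.4·1 + 5.4·-0.5 + -1.6·-1.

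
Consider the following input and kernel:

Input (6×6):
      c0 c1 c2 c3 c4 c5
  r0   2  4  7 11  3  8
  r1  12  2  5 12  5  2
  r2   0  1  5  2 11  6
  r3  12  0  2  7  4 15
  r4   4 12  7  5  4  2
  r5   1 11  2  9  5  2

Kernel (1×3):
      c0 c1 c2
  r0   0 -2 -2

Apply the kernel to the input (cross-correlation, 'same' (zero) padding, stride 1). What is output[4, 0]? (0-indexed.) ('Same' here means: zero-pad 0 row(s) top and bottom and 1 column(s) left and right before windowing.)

The receptive field on the zero-padded input at this output position is [0 4 12]. Elementwise product with the kernel and sum: 4·-2 + 12·-2.

-32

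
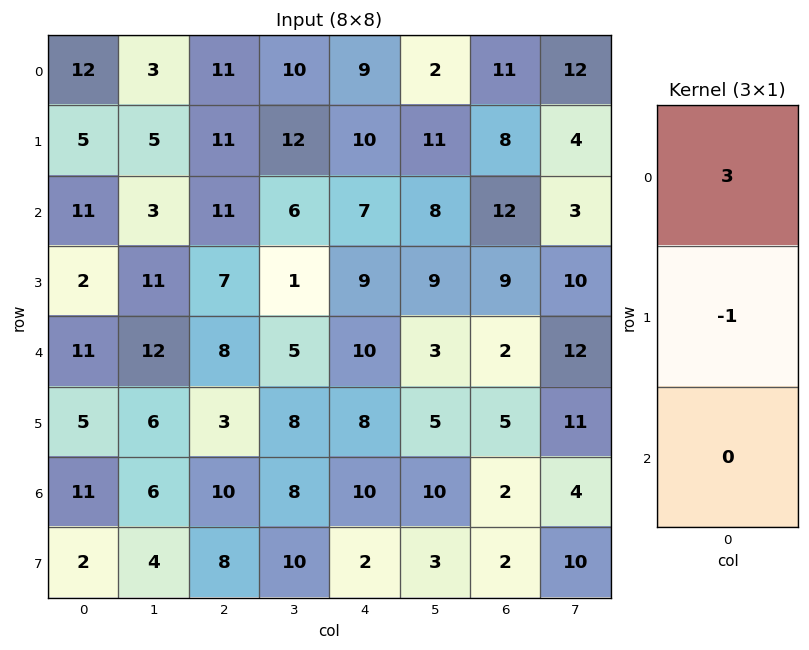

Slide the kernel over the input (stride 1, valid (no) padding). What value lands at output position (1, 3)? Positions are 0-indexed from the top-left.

30

The receptive field on the input at this output position is [12 / 6 / 1]. Elementwise product with the kernel and sum: 12·3 + 6·-1.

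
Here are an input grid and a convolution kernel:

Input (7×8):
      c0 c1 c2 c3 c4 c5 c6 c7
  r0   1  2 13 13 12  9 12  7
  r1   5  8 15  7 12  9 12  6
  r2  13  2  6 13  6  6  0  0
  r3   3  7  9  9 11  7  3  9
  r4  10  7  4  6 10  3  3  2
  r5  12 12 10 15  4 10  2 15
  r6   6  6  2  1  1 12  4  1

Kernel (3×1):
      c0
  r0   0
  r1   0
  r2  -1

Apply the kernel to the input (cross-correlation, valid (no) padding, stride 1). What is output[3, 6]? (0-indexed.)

-2

The receptive field on the input at this output position is [3 / 3 / 2]. Elementwise product with the kernel and sum: 2·-1.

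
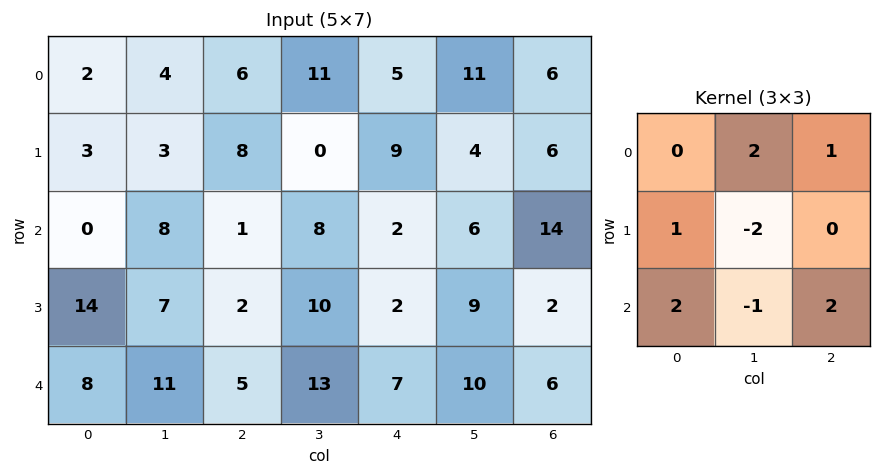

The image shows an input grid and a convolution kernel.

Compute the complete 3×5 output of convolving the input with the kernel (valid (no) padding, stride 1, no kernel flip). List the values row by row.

Output[0,0]: The receptive field on the input at this output position is [2 4 6 / 3 3 8 / 0 8 1]. Elementwise product with the kernel and sum: 4·2 + 6·1 + 3·1 + 3·-2 + 0·2 + 8·-1 + 1·2.

5 41 33 29 55
23 54 -8 62 3
32 56 11 55 26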